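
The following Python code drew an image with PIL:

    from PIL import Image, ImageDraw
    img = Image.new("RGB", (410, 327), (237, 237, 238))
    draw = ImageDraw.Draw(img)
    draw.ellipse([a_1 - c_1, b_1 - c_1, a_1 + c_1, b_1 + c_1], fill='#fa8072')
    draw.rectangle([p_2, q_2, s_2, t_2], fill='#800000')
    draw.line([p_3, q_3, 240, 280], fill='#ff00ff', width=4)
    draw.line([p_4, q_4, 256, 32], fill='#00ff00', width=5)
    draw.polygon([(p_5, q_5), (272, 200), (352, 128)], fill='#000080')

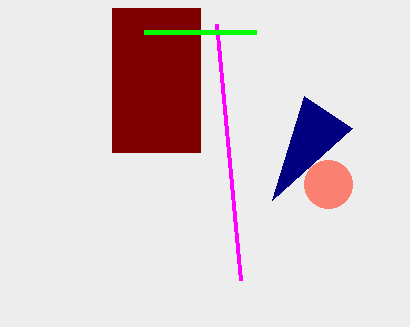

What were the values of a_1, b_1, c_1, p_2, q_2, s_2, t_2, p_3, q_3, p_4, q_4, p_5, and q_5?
a_1 = 328; b_1 = 184; c_1 = 24; p_2 = 112; q_2 = 8; s_2 = 200; t_2 = 152; p_3 = 216; q_3 = 24; p_4 = 144; q_4 = 32; p_5 = 304; q_5 = 96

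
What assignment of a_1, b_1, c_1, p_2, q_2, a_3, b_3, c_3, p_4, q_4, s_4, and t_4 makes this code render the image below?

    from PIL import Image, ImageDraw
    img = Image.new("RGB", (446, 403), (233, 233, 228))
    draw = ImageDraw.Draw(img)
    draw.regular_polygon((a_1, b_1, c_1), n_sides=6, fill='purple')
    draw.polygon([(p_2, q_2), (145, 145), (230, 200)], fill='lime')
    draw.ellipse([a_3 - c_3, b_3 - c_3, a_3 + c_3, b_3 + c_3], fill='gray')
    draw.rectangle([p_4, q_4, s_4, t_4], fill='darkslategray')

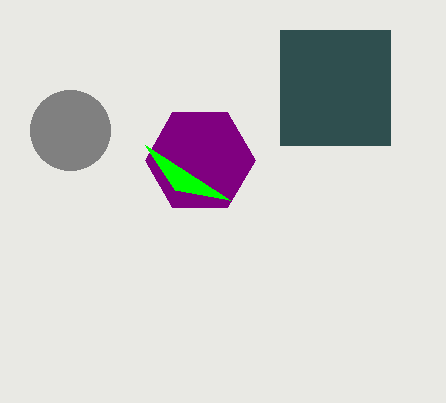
a_1 = 200; b_1 = 160; c_1 = 55; p_2 = 175; q_2 = 190; a_3 = 70; b_3 = 130; c_3 = 40; p_4 = 280; q_4 = 30; s_4 = 390; t_4 = 145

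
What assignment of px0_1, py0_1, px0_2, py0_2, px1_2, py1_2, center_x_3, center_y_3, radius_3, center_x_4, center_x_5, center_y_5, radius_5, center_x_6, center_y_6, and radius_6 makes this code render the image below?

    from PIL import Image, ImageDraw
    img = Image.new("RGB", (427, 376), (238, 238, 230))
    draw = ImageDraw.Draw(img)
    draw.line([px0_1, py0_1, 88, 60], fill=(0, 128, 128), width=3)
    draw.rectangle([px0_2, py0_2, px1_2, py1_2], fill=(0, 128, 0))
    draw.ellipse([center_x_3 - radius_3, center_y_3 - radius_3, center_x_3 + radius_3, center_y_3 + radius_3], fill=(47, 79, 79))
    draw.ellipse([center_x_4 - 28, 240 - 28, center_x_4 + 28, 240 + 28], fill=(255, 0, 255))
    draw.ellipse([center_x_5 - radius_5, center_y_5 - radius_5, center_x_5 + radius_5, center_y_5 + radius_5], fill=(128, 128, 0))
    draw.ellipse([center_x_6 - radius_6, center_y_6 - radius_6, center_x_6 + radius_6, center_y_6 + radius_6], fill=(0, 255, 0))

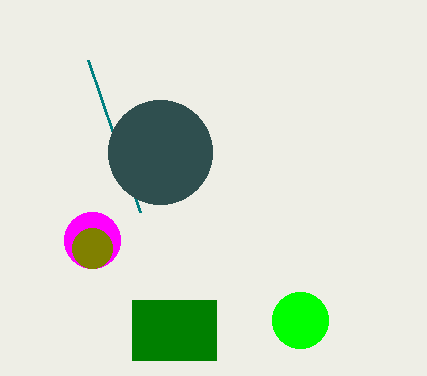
px0_1 = 140; py0_1 = 212; px0_2 = 132; py0_2 = 300; px1_2 = 216; py1_2 = 360; center_x_3 = 160; center_y_3 = 152; radius_3 = 52; center_x_4 = 92; center_x_5 = 92; center_y_5 = 248; radius_5 = 20; center_x_6 = 300; center_y_6 = 320; radius_6 = 28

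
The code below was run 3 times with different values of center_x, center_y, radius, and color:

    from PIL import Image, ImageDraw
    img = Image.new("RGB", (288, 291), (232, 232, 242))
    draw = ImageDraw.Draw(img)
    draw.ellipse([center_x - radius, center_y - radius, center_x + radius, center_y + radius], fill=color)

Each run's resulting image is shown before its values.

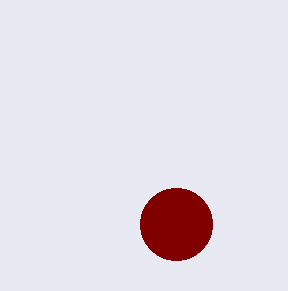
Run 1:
center_x = 176, center_y = 224, radius = 36, color = 'maroon'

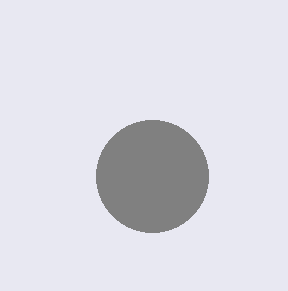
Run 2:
center_x = 152
center_y = 176
radius = 56
color = 'gray'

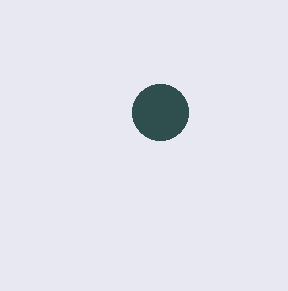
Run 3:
center_x = 160, center_y = 112, radius = 28, color = 'darkslategray'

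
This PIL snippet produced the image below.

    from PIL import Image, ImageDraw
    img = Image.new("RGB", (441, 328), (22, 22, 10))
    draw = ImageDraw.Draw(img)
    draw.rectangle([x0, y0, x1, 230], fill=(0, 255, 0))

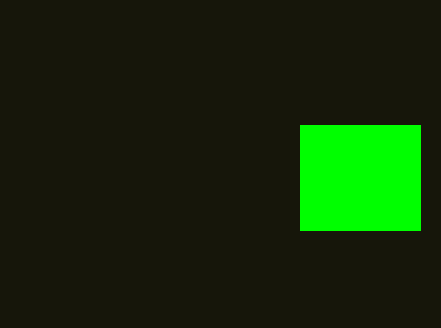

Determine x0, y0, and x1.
x0 = 300
y0 = 125
x1 = 420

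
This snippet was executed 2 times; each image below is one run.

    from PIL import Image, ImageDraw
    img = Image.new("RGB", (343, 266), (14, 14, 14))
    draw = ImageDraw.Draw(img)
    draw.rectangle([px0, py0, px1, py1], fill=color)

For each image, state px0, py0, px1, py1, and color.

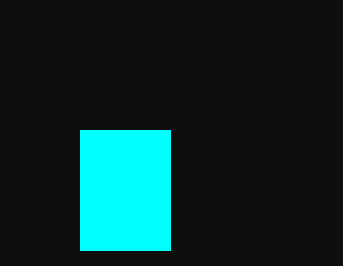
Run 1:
px0 = 80; py0 = 130; px1 = 170; py1 = 250; color = 'cyan'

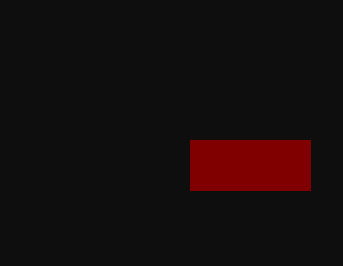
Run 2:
px0 = 190, py0 = 140, px1 = 310, py1 = 190, color = 'maroon'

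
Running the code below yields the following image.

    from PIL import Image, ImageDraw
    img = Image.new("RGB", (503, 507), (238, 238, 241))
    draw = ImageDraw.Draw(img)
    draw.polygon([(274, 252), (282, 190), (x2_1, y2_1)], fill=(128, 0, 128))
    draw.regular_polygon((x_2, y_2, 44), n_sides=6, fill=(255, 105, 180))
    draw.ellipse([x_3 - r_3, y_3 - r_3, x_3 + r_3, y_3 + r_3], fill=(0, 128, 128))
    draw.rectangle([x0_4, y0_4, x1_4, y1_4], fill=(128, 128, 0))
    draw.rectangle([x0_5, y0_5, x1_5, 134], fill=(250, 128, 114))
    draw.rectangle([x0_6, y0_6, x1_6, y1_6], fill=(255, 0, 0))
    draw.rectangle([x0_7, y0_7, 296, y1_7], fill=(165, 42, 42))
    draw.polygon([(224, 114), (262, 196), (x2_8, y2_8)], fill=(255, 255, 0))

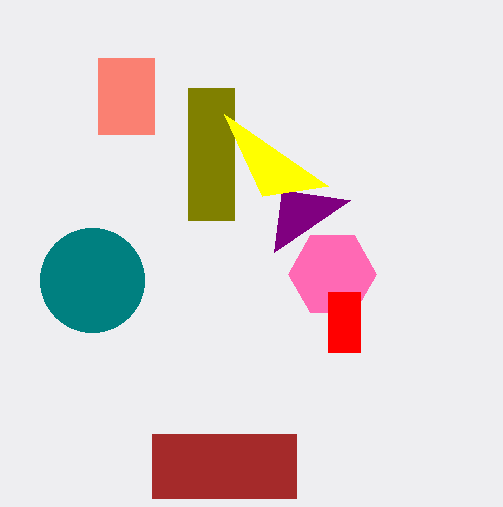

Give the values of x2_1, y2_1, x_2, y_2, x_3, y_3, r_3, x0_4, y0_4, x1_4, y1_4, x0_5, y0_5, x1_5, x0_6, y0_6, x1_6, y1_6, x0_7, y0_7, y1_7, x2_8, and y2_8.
x2_1 = 350
y2_1 = 200
x_2 = 332
y_2 = 274
x_3 = 92
y_3 = 280
r_3 = 52
x0_4 = 188
y0_4 = 88
x1_4 = 234
y1_4 = 220
x0_5 = 98
y0_5 = 58
x1_5 = 154
x0_6 = 328
y0_6 = 292
x1_6 = 360
y1_6 = 352
x0_7 = 152
y0_7 = 434
y1_7 = 498
x2_8 = 328
y2_8 = 186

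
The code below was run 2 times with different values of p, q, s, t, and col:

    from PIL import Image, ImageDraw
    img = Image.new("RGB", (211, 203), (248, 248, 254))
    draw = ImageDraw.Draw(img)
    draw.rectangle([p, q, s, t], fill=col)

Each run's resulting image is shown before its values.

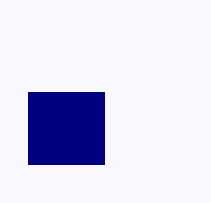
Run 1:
p = 28
q = 92
s = 104
t = 164
col = 'navy'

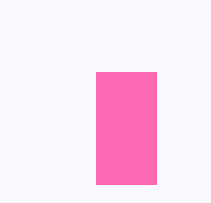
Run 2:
p = 96; q = 72; s = 156; t = 184; col = 'hotpink'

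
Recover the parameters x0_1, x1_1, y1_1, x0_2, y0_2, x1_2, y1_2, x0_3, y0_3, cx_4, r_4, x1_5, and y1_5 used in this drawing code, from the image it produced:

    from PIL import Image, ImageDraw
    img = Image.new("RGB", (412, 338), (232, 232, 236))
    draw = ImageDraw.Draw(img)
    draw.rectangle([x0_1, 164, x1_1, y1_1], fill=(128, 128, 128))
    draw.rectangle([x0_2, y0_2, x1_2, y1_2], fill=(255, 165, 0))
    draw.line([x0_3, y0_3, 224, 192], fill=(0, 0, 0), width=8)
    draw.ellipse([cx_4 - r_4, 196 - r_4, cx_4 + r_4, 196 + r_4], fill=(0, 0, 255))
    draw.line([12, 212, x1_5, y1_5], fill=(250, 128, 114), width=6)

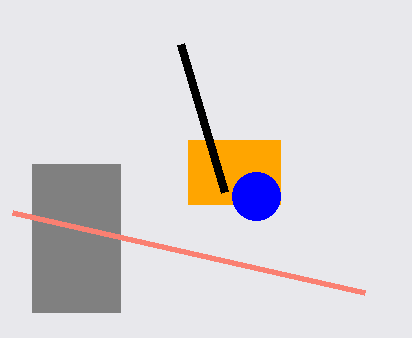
x0_1 = 32, x1_1 = 120, y1_1 = 312, x0_2 = 188, y0_2 = 140, x1_2 = 280, y1_2 = 204, x0_3 = 180, y0_3 = 44, cx_4 = 256, r_4 = 24, x1_5 = 364, y1_5 = 292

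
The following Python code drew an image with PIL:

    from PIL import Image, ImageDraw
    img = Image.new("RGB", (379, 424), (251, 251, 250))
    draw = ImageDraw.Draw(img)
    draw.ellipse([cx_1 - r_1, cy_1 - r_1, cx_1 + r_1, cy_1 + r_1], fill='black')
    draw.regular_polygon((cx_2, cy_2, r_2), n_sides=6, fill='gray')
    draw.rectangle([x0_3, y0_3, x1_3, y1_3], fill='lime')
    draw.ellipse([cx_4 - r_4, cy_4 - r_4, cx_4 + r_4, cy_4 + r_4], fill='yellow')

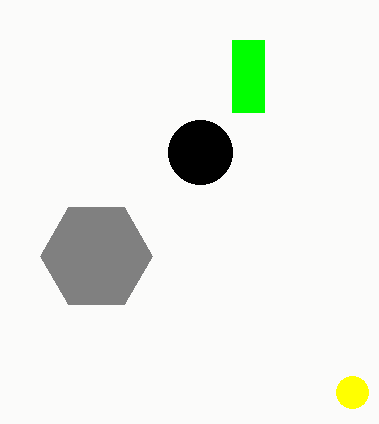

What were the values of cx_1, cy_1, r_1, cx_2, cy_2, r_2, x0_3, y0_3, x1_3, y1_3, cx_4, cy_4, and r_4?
cx_1 = 200
cy_1 = 152
r_1 = 32
cx_2 = 96
cy_2 = 256
r_2 = 56
x0_3 = 232
y0_3 = 40
x1_3 = 264
y1_3 = 112
cx_4 = 352
cy_4 = 392
r_4 = 16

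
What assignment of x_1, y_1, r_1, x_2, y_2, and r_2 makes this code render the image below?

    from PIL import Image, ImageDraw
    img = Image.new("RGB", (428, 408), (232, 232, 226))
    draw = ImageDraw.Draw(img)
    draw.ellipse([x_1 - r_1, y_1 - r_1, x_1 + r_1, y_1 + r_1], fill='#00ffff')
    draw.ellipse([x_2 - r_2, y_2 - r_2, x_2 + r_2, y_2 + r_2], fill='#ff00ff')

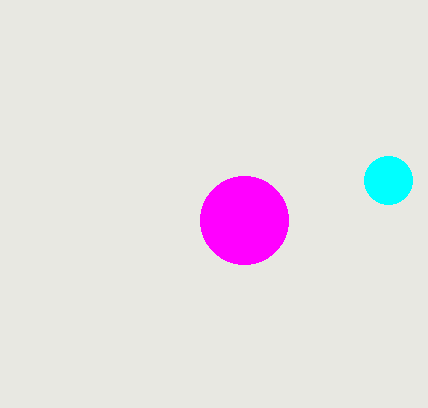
x_1 = 388, y_1 = 180, r_1 = 24, x_2 = 244, y_2 = 220, r_2 = 44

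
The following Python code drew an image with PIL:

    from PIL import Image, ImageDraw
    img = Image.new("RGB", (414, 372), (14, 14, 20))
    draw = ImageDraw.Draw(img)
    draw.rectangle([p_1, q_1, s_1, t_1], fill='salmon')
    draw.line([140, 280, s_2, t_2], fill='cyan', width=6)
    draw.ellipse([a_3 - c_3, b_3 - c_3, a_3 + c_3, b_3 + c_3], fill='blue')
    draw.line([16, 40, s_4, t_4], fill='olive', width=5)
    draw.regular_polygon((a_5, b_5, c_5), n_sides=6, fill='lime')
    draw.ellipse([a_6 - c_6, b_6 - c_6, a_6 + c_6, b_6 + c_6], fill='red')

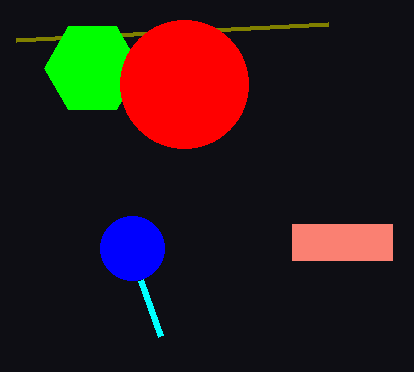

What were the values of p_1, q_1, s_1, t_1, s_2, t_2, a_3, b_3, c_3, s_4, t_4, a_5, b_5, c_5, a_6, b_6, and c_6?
p_1 = 292
q_1 = 224
s_1 = 392
t_1 = 260
s_2 = 160
t_2 = 336
a_3 = 132
b_3 = 248
c_3 = 32
s_4 = 328
t_4 = 24
a_5 = 92
b_5 = 68
c_5 = 48
a_6 = 184
b_6 = 84
c_6 = 64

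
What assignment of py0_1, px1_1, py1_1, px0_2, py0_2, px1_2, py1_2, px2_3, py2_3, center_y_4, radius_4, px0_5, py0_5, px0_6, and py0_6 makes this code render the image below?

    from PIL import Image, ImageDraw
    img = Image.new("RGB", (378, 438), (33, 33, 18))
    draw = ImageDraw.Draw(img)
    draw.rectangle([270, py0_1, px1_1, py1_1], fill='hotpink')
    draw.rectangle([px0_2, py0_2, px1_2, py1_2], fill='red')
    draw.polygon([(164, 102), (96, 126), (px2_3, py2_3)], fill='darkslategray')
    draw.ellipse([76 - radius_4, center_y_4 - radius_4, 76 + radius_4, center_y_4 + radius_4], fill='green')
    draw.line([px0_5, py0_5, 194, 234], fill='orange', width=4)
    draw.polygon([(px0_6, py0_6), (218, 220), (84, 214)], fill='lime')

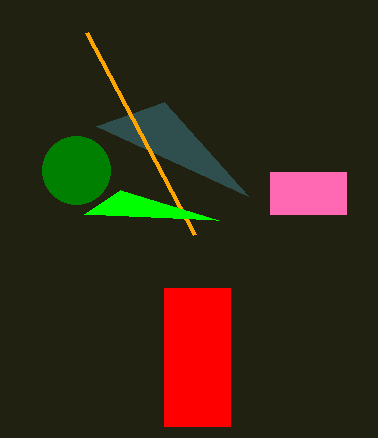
py0_1 = 172; px1_1 = 346; py1_1 = 214; px0_2 = 164; py0_2 = 288; px1_2 = 230; py1_2 = 426; px2_3 = 248; py2_3 = 196; center_y_4 = 170; radius_4 = 34; px0_5 = 86; py0_5 = 32; px0_6 = 120; py0_6 = 190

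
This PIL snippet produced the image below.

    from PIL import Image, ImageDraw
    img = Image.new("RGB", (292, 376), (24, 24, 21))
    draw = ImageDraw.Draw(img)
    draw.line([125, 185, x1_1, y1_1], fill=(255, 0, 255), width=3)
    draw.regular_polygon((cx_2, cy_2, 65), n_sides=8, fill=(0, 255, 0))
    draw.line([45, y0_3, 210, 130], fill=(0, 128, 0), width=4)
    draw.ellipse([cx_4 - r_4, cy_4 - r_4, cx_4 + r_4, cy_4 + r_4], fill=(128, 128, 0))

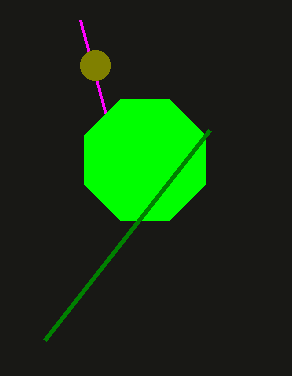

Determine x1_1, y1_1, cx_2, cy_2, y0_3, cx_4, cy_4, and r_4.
x1_1 = 80
y1_1 = 20
cx_2 = 145
cy_2 = 160
y0_3 = 340
cx_4 = 95
cy_4 = 65
r_4 = 15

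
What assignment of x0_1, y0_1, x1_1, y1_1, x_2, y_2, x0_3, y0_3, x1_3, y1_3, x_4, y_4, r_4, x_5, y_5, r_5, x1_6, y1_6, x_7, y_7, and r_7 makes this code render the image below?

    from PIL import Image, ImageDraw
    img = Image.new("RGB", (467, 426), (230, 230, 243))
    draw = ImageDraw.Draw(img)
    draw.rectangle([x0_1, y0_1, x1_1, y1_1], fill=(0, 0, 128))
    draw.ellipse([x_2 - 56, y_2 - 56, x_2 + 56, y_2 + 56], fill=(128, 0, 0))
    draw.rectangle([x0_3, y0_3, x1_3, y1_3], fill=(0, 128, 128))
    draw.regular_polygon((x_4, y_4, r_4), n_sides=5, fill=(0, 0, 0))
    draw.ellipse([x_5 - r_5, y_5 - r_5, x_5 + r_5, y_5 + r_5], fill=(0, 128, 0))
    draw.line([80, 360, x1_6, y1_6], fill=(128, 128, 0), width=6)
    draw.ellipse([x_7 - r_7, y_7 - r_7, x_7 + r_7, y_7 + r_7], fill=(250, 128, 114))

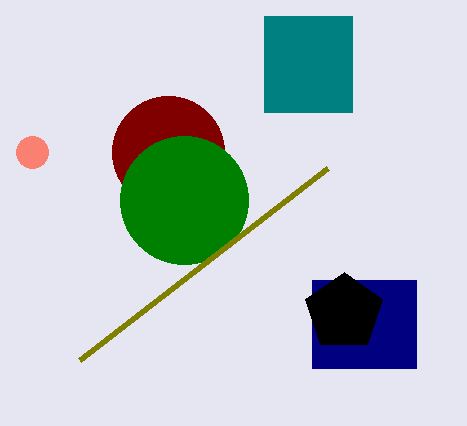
x0_1 = 312; y0_1 = 280; x1_1 = 416; y1_1 = 368; x_2 = 168; y_2 = 152; x0_3 = 264; y0_3 = 16; x1_3 = 352; y1_3 = 112; x_4 = 344; y_4 = 312; r_4 = 40; x_5 = 184; y_5 = 200; r_5 = 64; x1_6 = 328; y1_6 = 168; x_7 = 32; y_7 = 152; r_7 = 16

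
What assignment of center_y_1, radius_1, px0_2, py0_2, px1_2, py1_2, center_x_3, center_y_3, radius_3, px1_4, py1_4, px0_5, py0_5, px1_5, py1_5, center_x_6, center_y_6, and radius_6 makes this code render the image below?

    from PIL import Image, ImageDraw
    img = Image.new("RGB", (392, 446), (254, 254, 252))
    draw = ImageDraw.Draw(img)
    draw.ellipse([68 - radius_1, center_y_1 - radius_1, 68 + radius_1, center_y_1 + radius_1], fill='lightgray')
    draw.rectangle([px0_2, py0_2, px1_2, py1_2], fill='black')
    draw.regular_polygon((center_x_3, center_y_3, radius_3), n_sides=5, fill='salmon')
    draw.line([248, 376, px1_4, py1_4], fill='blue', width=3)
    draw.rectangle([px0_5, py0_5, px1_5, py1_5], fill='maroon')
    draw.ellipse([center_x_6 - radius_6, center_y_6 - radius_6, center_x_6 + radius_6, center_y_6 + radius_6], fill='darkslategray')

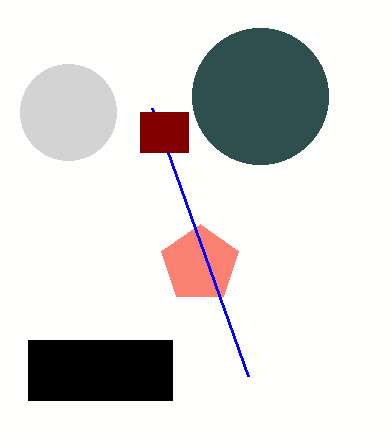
center_y_1 = 112; radius_1 = 48; px0_2 = 28; py0_2 = 340; px1_2 = 172; py1_2 = 400; center_x_3 = 200; center_y_3 = 264; radius_3 = 40; px1_4 = 152; py1_4 = 108; px0_5 = 140; py0_5 = 112; px1_5 = 188; py1_5 = 152; center_x_6 = 260; center_y_6 = 96; radius_6 = 68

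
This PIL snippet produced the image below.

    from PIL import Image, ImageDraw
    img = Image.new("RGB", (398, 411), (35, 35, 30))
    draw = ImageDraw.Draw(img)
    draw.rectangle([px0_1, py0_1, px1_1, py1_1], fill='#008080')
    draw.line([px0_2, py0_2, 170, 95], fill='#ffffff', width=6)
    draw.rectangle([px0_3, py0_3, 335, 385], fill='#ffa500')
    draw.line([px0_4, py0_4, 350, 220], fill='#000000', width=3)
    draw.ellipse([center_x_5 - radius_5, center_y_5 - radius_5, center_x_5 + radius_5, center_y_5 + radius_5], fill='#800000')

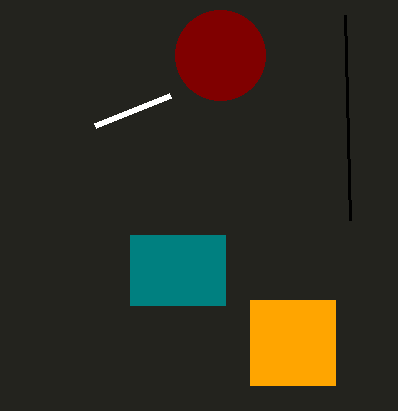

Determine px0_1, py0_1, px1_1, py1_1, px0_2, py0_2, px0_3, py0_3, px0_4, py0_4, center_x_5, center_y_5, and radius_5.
px0_1 = 130, py0_1 = 235, px1_1 = 225, py1_1 = 305, px0_2 = 95, py0_2 = 125, px0_3 = 250, py0_3 = 300, px0_4 = 345, py0_4 = 15, center_x_5 = 220, center_y_5 = 55, radius_5 = 45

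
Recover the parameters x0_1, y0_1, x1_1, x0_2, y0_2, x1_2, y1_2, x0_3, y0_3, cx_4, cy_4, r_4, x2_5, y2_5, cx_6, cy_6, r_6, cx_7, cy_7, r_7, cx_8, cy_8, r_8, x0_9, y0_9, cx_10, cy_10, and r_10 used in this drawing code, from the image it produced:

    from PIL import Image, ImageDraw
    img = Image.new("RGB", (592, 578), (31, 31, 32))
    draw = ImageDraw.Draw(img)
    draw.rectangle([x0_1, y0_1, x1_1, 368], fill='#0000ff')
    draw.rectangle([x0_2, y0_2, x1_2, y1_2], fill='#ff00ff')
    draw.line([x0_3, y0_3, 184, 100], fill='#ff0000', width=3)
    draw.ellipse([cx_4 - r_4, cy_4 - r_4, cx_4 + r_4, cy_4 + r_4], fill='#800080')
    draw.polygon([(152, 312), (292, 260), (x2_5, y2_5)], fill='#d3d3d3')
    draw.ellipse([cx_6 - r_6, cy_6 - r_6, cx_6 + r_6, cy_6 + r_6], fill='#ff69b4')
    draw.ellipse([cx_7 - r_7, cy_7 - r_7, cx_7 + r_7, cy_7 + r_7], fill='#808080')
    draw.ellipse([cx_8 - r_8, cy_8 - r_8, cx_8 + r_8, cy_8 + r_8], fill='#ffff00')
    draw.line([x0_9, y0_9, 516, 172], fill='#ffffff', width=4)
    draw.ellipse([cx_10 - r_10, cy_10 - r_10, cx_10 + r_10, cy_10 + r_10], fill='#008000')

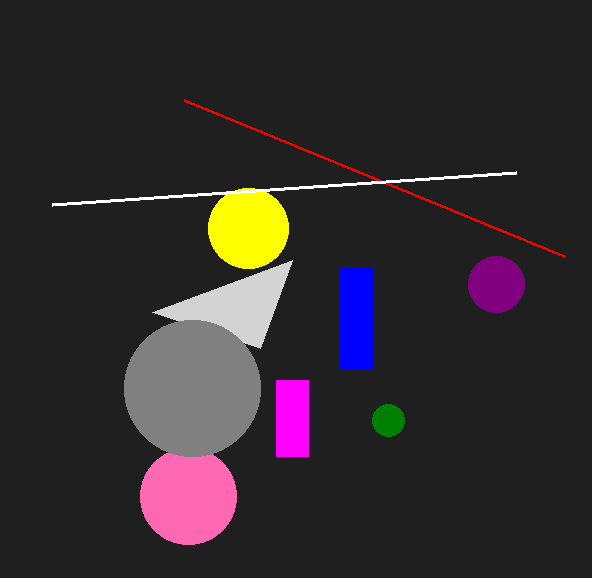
x0_1 = 340; y0_1 = 268; x1_1 = 372; x0_2 = 276; y0_2 = 380; x1_2 = 308; y1_2 = 456; x0_3 = 564; y0_3 = 256; cx_4 = 496; cy_4 = 284; r_4 = 28; x2_5 = 260; y2_5 = 348; cx_6 = 188; cy_6 = 496; r_6 = 48; cx_7 = 192; cy_7 = 388; r_7 = 68; cx_8 = 248; cy_8 = 228; r_8 = 40; x0_9 = 52; y0_9 = 204; cx_10 = 388; cy_10 = 420; r_10 = 16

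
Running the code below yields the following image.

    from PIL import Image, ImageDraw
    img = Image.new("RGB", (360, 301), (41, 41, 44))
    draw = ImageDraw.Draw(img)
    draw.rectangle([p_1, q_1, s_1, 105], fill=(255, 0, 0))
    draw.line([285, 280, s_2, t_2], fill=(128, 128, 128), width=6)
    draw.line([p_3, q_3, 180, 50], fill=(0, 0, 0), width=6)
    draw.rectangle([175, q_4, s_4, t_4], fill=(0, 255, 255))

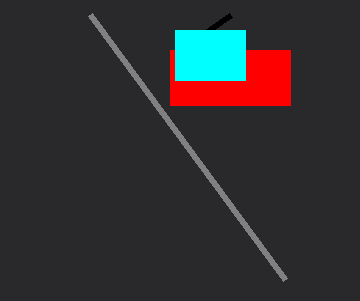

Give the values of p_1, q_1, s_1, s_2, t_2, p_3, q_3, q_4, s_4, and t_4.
p_1 = 170, q_1 = 50, s_1 = 290, s_2 = 90, t_2 = 15, p_3 = 230, q_3 = 15, q_4 = 30, s_4 = 245, t_4 = 80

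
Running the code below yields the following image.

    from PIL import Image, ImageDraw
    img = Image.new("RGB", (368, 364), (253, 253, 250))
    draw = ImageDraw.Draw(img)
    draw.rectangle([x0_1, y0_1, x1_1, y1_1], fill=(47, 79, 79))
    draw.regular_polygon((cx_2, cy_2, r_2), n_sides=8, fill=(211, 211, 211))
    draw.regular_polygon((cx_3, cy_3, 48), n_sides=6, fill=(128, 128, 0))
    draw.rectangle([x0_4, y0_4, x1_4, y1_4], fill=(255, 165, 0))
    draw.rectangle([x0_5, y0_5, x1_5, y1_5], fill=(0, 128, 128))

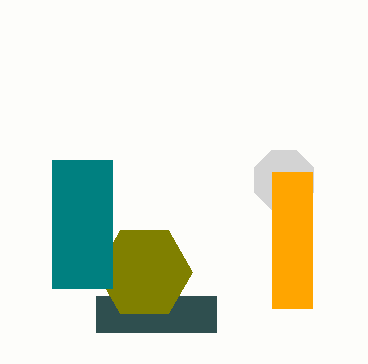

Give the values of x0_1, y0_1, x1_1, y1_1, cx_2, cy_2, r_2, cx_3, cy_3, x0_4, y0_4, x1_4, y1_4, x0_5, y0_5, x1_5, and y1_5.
x0_1 = 96; y0_1 = 296; x1_1 = 216; y1_1 = 332; cx_2 = 284; cy_2 = 180; r_2 = 32; cx_3 = 144; cy_3 = 272; x0_4 = 272; y0_4 = 172; x1_4 = 312; y1_4 = 308; x0_5 = 52; y0_5 = 160; x1_5 = 112; y1_5 = 288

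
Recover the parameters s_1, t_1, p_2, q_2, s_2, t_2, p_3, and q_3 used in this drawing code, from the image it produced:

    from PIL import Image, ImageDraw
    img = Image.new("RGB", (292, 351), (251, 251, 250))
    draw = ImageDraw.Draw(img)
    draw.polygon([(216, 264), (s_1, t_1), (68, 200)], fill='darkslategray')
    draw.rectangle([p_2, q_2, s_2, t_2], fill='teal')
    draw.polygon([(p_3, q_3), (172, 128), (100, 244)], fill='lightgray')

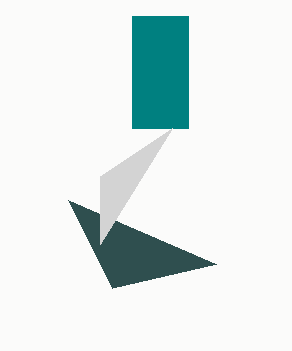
s_1 = 112
t_1 = 288
p_2 = 132
q_2 = 16
s_2 = 188
t_2 = 128
p_3 = 100
q_3 = 176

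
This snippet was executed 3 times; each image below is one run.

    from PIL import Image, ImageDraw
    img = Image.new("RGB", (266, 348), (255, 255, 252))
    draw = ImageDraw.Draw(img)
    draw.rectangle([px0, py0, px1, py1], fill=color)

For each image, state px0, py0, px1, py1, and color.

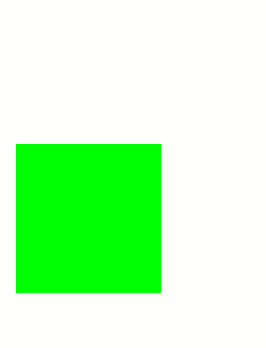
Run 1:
px0 = 16; py0 = 144; px1 = 160; py1 = 292; color = 'lime'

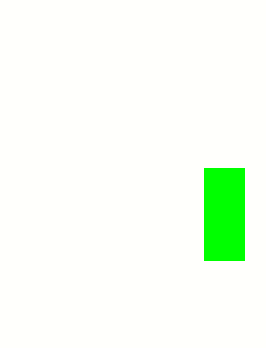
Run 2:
px0 = 204; py0 = 168; px1 = 244; py1 = 260; color = 'lime'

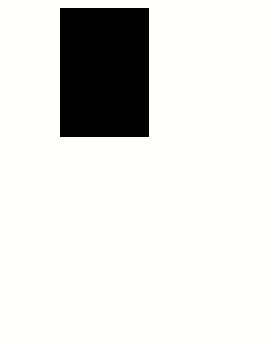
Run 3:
px0 = 60, py0 = 8, px1 = 148, py1 = 136, color = 'black'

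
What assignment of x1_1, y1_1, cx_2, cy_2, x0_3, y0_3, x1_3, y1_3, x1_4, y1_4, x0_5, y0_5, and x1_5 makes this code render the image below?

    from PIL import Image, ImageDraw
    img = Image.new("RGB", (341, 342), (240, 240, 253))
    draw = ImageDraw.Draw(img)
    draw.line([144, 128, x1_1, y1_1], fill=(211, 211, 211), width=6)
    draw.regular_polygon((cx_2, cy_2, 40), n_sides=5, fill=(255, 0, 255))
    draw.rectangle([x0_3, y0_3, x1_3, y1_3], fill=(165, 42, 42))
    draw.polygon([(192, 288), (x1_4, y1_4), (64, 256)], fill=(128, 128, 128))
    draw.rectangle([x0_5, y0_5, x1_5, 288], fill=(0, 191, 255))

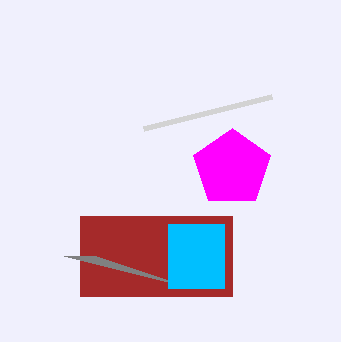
x1_1 = 272, y1_1 = 96, cx_2 = 232, cy_2 = 168, x0_3 = 80, y0_3 = 216, x1_3 = 232, y1_3 = 296, x1_4 = 96, y1_4 = 256, x0_5 = 168, y0_5 = 224, x1_5 = 224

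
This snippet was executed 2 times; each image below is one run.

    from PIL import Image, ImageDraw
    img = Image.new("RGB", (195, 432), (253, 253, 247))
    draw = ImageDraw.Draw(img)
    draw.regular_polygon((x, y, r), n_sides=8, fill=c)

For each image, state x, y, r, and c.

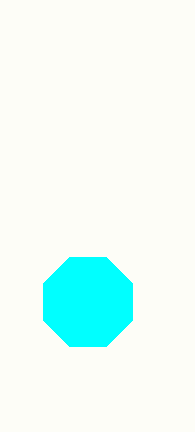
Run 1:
x = 88, y = 302, r = 48, c = 'cyan'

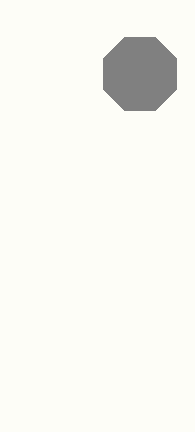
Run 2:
x = 140; y = 74; r = 40; c = 'gray'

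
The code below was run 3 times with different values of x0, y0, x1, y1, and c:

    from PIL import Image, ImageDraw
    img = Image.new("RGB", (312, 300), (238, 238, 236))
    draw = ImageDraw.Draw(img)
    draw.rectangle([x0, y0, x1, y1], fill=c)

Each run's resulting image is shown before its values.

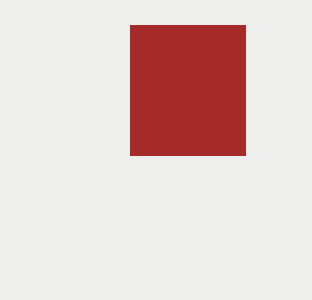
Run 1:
x0 = 130
y0 = 25
x1 = 245
y1 = 155
c = 'brown'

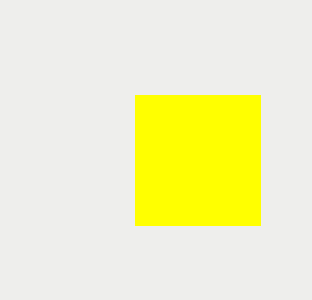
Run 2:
x0 = 135, y0 = 95, x1 = 260, y1 = 225, c = 'yellow'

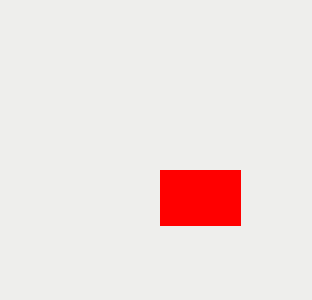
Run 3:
x0 = 160
y0 = 170
x1 = 240
y1 = 225
c = 'red'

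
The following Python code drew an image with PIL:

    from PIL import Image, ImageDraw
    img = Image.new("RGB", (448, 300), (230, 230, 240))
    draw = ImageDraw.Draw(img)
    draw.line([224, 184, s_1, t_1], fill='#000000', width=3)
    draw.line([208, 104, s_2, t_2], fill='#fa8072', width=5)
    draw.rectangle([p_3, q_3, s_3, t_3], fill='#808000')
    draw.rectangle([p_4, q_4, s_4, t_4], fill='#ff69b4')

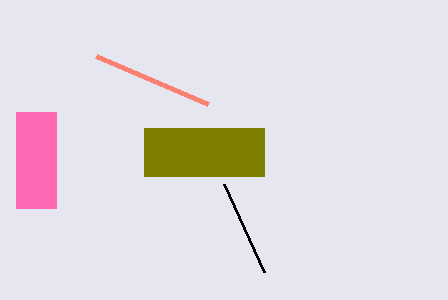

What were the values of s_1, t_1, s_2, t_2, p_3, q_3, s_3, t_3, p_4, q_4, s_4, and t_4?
s_1 = 264
t_1 = 272
s_2 = 96
t_2 = 56
p_3 = 144
q_3 = 128
s_3 = 264
t_3 = 176
p_4 = 16
q_4 = 112
s_4 = 56
t_4 = 208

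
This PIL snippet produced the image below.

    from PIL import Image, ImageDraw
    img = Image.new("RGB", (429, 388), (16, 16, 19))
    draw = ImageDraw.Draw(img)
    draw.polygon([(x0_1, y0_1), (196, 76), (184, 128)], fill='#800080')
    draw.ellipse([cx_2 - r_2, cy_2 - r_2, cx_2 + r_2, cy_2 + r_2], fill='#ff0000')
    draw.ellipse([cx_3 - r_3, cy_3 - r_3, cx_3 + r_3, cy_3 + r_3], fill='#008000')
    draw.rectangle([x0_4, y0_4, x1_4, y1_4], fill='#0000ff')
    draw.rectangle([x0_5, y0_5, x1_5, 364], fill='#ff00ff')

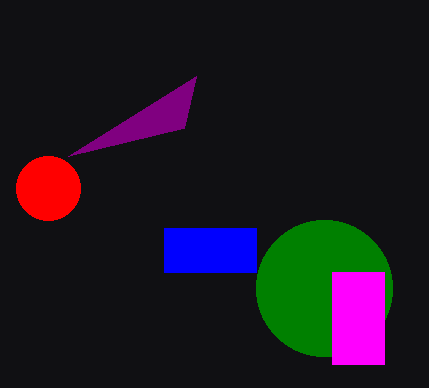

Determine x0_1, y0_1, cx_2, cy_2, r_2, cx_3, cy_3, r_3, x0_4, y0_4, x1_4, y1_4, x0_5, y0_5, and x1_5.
x0_1 = 68; y0_1 = 156; cx_2 = 48; cy_2 = 188; r_2 = 32; cx_3 = 324; cy_3 = 288; r_3 = 68; x0_4 = 164; y0_4 = 228; x1_4 = 256; y1_4 = 272; x0_5 = 332; y0_5 = 272; x1_5 = 384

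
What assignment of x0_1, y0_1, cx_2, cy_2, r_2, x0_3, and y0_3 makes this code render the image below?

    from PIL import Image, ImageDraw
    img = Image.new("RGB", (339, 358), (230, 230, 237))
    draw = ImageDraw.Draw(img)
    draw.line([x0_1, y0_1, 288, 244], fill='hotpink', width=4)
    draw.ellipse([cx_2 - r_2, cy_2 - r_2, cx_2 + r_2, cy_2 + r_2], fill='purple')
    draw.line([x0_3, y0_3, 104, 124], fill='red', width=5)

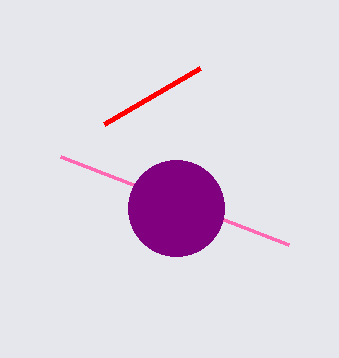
x0_1 = 60; y0_1 = 156; cx_2 = 176; cy_2 = 208; r_2 = 48; x0_3 = 200; y0_3 = 68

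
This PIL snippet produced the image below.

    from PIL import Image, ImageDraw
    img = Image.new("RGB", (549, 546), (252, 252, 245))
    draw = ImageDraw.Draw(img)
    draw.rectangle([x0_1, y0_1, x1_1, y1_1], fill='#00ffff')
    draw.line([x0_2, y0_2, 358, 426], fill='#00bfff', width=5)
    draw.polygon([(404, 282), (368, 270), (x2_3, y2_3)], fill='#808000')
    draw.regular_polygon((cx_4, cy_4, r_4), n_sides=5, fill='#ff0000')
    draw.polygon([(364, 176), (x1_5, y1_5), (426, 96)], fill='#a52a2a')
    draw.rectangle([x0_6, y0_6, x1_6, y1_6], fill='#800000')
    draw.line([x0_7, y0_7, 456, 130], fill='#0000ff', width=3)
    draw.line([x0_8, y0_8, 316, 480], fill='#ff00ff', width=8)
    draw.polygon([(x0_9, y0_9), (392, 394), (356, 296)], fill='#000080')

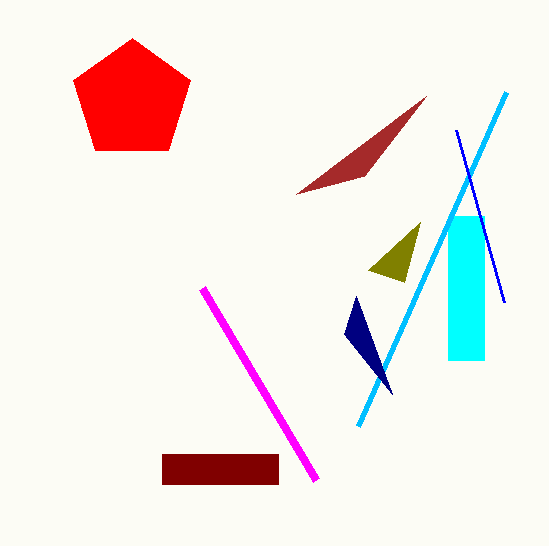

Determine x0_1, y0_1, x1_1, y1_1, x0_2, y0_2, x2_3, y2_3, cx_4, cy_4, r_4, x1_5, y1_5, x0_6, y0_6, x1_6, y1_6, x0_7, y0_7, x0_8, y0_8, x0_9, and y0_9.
x0_1 = 448, y0_1 = 216, x1_1 = 484, y1_1 = 360, x0_2 = 506, y0_2 = 92, x2_3 = 420, y2_3 = 222, cx_4 = 132, cy_4 = 100, r_4 = 62, x1_5 = 296, y1_5 = 194, x0_6 = 162, y0_6 = 454, x1_6 = 278, y1_6 = 484, x0_7 = 504, y0_7 = 302, x0_8 = 202, y0_8 = 288, x0_9 = 344, y0_9 = 334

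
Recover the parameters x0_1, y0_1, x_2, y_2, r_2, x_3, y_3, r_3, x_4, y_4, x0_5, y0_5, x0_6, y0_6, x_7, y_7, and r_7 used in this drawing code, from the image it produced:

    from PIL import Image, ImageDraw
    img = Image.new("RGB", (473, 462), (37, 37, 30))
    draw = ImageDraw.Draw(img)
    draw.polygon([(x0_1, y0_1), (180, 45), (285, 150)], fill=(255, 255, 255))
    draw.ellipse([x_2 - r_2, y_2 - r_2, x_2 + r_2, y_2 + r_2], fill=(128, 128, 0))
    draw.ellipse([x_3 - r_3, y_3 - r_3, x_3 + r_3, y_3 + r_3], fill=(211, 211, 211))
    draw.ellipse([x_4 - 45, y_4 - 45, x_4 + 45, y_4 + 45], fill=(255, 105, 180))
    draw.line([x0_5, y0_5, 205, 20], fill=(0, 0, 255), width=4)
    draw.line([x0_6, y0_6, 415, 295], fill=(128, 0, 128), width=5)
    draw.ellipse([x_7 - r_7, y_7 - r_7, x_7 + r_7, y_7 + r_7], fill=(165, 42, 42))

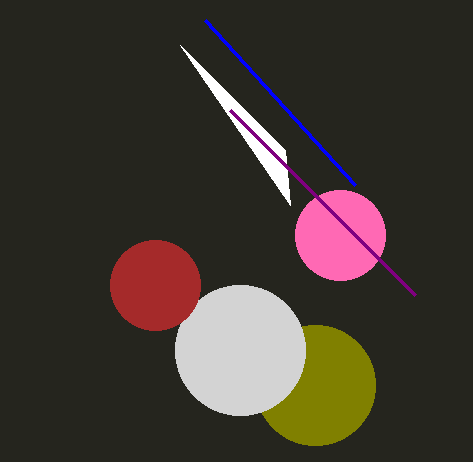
x0_1 = 290; y0_1 = 205; x_2 = 315; y_2 = 385; r_2 = 60; x_3 = 240; y_3 = 350; r_3 = 65; x_4 = 340; y_4 = 235; x0_5 = 355; y0_5 = 185; x0_6 = 230; y0_6 = 110; x_7 = 155; y_7 = 285; r_7 = 45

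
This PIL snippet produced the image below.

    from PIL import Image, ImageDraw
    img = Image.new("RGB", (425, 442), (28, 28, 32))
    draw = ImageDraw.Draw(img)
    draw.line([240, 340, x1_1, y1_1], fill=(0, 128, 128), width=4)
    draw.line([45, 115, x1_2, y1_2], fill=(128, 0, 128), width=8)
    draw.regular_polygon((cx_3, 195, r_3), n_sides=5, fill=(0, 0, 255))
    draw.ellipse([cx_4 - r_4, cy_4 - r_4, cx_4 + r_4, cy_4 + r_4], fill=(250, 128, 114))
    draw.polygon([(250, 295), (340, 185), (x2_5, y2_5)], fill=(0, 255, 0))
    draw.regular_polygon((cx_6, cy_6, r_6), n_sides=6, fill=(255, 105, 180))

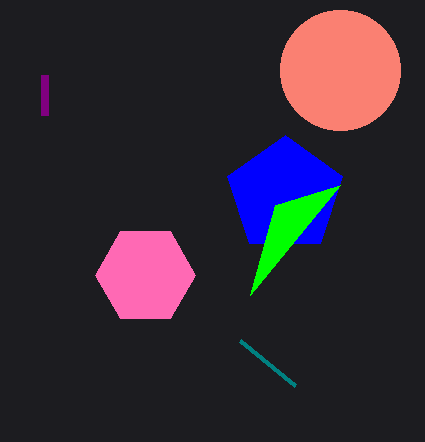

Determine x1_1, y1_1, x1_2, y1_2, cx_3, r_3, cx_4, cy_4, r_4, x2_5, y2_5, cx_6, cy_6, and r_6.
x1_1 = 295
y1_1 = 385
x1_2 = 45
y1_2 = 75
cx_3 = 285
r_3 = 60
cx_4 = 340
cy_4 = 70
r_4 = 60
x2_5 = 275
y2_5 = 205
cx_6 = 145
cy_6 = 275
r_6 = 50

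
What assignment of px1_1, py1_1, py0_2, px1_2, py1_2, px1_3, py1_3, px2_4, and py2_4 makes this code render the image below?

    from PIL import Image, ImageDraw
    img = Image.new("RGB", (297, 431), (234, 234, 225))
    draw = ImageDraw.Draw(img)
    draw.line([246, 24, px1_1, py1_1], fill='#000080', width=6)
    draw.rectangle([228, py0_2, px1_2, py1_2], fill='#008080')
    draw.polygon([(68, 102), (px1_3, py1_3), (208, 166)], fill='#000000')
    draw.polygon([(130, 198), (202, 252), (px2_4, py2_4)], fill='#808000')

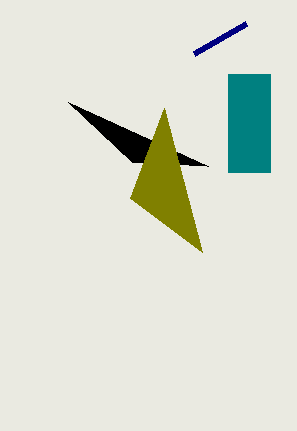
px1_1 = 194, py1_1 = 54, py0_2 = 74, px1_2 = 270, py1_2 = 172, px1_3 = 132, py1_3 = 162, px2_4 = 164, py2_4 = 108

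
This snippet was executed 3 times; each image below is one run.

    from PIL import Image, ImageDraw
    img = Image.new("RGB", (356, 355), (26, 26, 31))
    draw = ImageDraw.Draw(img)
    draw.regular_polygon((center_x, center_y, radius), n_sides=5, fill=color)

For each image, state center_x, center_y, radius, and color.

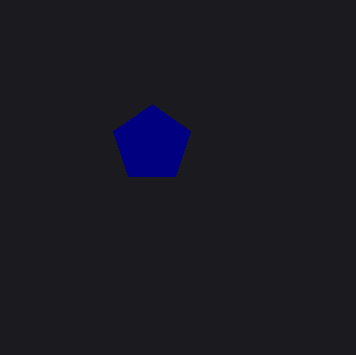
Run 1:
center_x = 152, center_y = 144, radius = 40, color = 'navy'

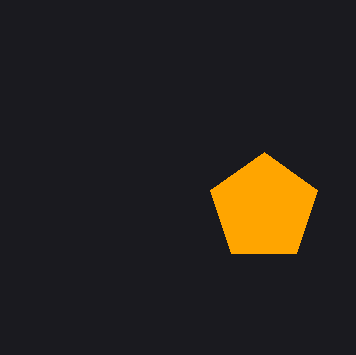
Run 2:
center_x = 264, center_y = 208, radius = 56, color = 'orange'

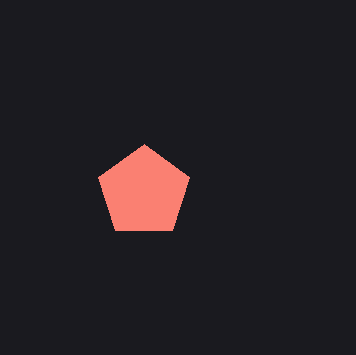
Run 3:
center_x = 144
center_y = 192
radius = 48
color = 'salmon'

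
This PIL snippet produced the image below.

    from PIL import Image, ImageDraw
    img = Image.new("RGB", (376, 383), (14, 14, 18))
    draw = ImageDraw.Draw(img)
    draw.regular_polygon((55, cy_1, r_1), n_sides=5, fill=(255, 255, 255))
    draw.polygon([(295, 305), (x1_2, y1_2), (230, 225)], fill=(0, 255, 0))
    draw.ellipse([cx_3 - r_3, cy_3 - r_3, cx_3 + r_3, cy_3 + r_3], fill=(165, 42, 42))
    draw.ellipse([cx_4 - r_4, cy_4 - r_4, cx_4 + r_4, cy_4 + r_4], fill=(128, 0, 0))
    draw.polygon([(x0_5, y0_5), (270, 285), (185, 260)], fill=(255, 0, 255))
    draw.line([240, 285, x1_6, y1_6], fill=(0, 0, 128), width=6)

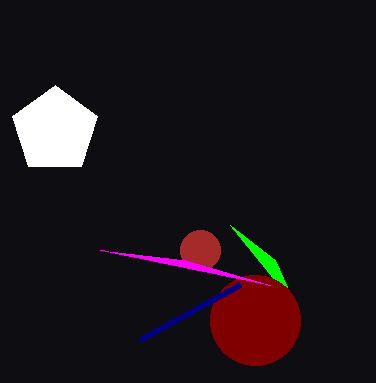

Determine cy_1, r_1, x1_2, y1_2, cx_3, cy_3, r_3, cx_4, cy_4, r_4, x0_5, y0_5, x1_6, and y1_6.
cy_1 = 130
r_1 = 45
x1_2 = 275
y1_2 = 260
cx_3 = 200
cy_3 = 250
r_3 = 20
cx_4 = 255
cy_4 = 320
r_4 = 45
x0_5 = 100
y0_5 = 250
x1_6 = 140
y1_6 = 340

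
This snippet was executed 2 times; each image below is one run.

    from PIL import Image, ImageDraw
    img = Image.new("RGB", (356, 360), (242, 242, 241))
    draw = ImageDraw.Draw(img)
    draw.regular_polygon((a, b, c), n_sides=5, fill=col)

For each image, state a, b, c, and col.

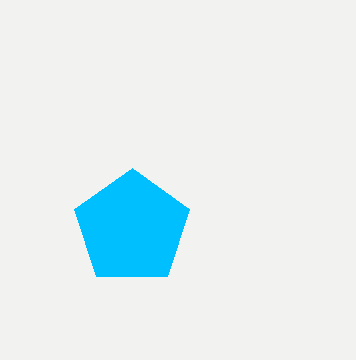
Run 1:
a = 132, b = 228, c = 60, col = 'deepskyblue'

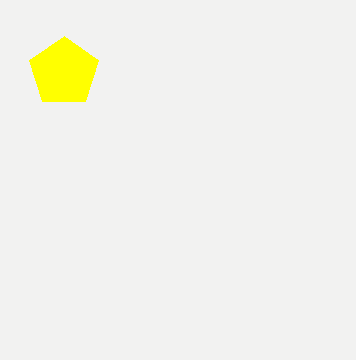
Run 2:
a = 64; b = 72; c = 36; col = 'yellow'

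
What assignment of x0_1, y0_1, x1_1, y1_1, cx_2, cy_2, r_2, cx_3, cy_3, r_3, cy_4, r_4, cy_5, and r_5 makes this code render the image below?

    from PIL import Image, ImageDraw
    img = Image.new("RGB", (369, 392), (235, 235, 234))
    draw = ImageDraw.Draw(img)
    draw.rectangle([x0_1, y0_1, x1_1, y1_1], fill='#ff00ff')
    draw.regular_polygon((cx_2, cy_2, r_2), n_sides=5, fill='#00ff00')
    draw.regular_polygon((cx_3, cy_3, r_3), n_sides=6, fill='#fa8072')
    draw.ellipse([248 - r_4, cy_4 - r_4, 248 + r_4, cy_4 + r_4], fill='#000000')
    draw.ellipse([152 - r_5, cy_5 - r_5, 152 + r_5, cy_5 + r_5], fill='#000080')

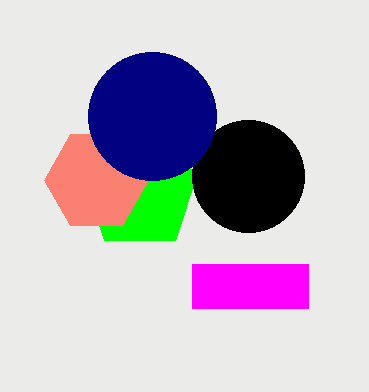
x0_1 = 192, y0_1 = 264, x1_1 = 308, y1_1 = 308, cx_2 = 140, cy_2 = 192, r_2 = 60, cx_3 = 96, cy_3 = 180, r_3 = 52, cy_4 = 176, r_4 = 56, cy_5 = 116, r_5 = 64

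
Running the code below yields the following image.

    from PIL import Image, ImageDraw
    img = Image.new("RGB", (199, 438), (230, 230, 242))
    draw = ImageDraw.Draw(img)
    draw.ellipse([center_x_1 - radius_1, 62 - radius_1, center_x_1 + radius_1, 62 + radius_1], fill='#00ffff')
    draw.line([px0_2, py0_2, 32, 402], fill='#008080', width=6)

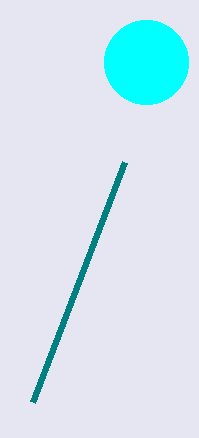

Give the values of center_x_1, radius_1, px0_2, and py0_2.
center_x_1 = 146, radius_1 = 42, px0_2 = 124, py0_2 = 162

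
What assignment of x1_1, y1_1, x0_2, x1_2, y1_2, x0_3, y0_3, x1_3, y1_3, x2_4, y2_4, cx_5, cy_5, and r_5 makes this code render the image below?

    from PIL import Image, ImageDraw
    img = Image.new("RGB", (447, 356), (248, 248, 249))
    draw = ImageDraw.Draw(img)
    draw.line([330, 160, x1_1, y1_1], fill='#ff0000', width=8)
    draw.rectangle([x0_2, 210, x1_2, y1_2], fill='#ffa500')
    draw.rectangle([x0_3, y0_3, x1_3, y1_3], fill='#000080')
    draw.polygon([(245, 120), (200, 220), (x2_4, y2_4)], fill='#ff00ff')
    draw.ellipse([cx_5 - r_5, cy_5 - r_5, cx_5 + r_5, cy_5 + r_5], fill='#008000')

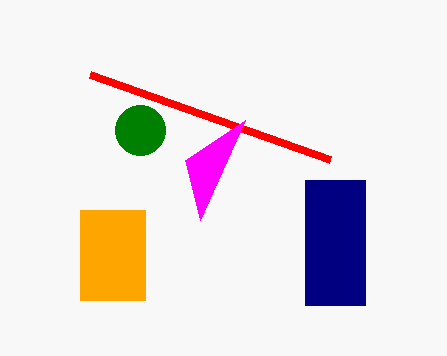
x1_1 = 90; y1_1 = 75; x0_2 = 80; x1_2 = 145; y1_2 = 300; x0_3 = 305; y0_3 = 180; x1_3 = 365; y1_3 = 305; x2_4 = 185; y2_4 = 160; cx_5 = 140; cy_5 = 130; r_5 = 25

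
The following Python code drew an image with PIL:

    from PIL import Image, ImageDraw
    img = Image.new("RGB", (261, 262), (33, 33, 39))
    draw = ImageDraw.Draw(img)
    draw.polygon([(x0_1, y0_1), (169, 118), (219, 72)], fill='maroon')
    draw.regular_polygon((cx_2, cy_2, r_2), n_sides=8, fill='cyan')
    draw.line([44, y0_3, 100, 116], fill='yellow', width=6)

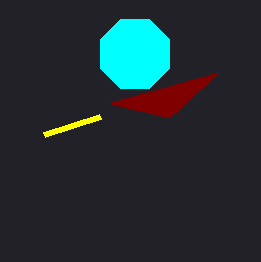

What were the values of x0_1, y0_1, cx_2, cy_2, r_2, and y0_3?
x0_1 = 108
y0_1 = 103
cx_2 = 135
cy_2 = 54
r_2 = 37
y0_3 = 134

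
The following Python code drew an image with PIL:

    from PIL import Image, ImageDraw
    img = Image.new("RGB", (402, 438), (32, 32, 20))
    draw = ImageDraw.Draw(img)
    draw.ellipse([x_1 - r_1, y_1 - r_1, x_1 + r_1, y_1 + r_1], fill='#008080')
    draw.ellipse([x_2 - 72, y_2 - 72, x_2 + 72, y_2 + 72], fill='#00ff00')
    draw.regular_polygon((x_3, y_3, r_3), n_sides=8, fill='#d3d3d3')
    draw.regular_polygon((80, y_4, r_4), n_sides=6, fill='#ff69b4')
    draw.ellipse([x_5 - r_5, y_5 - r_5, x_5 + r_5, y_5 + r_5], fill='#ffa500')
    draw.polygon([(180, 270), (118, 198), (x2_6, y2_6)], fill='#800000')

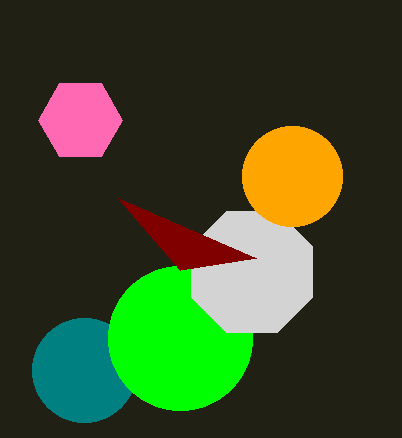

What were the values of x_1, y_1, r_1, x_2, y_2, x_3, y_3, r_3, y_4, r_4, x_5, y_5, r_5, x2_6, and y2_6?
x_1 = 84, y_1 = 370, r_1 = 52, x_2 = 180, y_2 = 338, x_3 = 252, y_3 = 272, r_3 = 66, y_4 = 120, r_4 = 42, x_5 = 292, y_5 = 176, r_5 = 50, x2_6 = 256, y2_6 = 258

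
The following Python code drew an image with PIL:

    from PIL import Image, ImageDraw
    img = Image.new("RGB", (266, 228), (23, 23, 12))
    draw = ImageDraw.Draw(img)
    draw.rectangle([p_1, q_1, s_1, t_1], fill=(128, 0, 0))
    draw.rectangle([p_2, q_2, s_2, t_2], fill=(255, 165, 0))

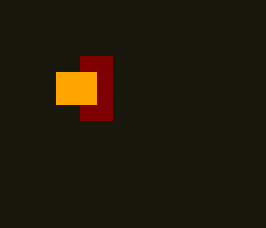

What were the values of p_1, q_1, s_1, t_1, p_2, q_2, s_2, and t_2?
p_1 = 80
q_1 = 56
s_1 = 112
t_1 = 120
p_2 = 56
q_2 = 72
s_2 = 96
t_2 = 104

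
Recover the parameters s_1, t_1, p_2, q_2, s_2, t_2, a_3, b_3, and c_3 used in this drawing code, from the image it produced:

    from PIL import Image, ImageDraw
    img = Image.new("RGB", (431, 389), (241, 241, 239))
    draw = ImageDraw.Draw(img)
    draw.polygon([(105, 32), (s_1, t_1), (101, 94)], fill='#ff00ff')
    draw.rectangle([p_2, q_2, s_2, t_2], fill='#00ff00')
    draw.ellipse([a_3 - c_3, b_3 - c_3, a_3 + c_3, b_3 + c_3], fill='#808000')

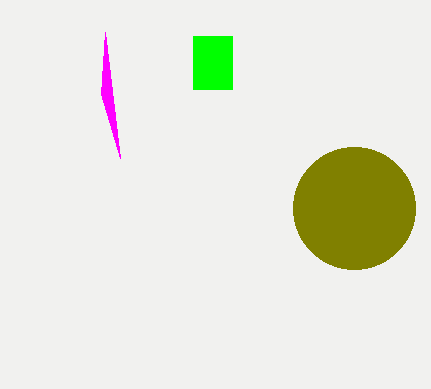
s_1 = 120, t_1 = 158, p_2 = 193, q_2 = 36, s_2 = 232, t_2 = 89, a_3 = 354, b_3 = 208, c_3 = 61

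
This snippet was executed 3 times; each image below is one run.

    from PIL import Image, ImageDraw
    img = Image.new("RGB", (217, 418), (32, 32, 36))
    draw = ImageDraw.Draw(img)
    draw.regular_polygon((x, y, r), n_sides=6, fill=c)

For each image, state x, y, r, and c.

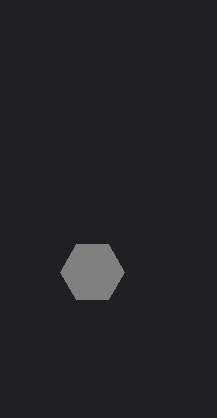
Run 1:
x = 92, y = 272, r = 32, c = 'gray'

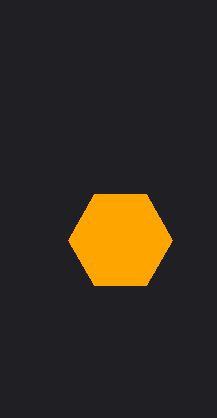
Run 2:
x = 120; y = 240; r = 52; c = 'orange'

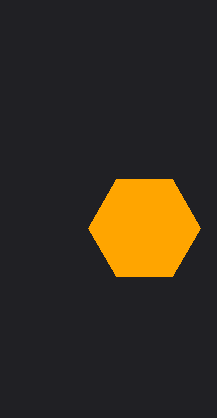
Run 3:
x = 144; y = 228; r = 56; c = 'orange'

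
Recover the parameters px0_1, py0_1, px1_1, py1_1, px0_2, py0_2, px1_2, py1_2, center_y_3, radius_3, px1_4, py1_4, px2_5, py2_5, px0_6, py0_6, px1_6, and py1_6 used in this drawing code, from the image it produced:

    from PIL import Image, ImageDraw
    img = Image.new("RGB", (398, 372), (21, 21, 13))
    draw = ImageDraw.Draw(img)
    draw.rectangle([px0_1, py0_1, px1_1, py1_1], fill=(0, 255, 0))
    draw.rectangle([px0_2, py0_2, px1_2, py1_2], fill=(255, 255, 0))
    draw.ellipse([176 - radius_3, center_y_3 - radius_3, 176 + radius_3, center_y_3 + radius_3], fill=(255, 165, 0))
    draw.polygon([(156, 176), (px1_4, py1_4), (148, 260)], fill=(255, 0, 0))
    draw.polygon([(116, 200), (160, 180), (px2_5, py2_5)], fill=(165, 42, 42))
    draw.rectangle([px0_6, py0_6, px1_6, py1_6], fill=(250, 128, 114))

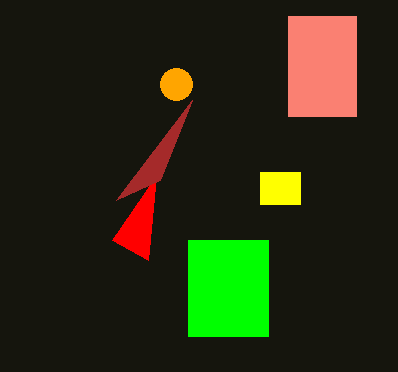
px0_1 = 188
py0_1 = 240
px1_1 = 268
py1_1 = 336
px0_2 = 260
py0_2 = 172
px1_2 = 300
py1_2 = 204
center_y_3 = 84
radius_3 = 16
px1_4 = 112
py1_4 = 240
px2_5 = 192
py2_5 = 100
px0_6 = 288
py0_6 = 16
px1_6 = 356
py1_6 = 116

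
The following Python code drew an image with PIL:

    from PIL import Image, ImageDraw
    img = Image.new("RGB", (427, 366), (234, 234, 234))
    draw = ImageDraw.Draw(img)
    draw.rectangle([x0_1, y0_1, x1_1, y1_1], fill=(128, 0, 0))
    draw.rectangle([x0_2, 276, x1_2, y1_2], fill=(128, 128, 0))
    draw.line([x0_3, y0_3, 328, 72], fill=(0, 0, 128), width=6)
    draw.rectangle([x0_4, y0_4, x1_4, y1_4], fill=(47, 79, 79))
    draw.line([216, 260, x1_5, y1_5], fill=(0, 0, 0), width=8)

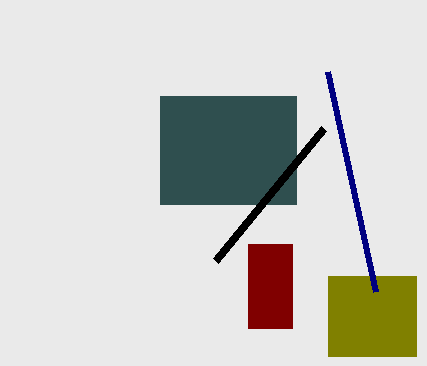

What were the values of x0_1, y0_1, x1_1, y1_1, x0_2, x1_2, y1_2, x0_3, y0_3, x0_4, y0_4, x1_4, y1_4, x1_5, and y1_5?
x0_1 = 248, y0_1 = 244, x1_1 = 292, y1_1 = 328, x0_2 = 328, x1_2 = 416, y1_2 = 356, x0_3 = 376, y0_3 = 292, x0_4 = 160, y0_4 = 96, x1_4 = 296, y1_4 = 204, x1_5 = 324, y1_5 = 128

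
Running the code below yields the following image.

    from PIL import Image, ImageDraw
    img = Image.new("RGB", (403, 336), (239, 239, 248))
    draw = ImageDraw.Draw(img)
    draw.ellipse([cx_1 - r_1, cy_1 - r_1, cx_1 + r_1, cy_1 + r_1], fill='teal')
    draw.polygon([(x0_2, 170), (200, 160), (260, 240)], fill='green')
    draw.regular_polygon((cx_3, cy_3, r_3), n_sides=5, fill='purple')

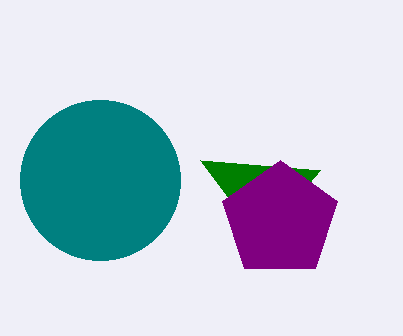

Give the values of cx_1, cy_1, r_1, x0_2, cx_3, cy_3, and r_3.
cx_1 = 100
cy_1 = 180
r_1 = 80
x0_2 = 320
cx_3 = 280
cy_3 = 220
r_3 = 60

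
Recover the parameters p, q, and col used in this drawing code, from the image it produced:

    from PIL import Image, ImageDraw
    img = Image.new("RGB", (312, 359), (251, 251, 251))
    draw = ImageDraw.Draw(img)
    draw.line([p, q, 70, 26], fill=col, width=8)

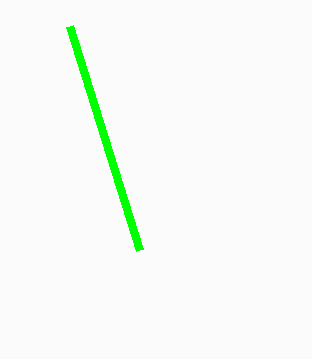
p = 140, q = 250, col = 'lime'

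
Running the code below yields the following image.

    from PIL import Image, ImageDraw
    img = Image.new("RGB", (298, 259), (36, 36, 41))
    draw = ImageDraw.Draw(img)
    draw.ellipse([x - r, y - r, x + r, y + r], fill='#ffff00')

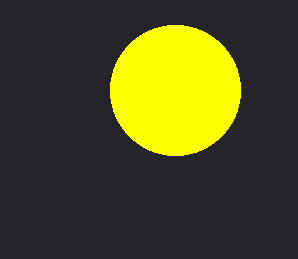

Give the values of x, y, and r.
x = 175
y = 90
r = 65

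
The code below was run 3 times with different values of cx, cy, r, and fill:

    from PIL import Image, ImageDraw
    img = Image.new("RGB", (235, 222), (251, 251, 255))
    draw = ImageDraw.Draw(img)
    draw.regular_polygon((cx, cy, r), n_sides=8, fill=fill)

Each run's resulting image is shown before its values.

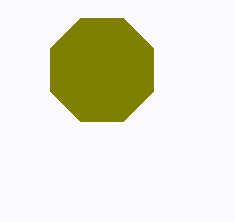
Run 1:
cx = 102
cy = 70
r = 56
fill = 'olive'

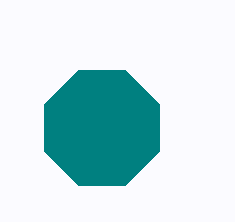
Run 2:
cx = 102; cy = 128; r = 62; fill = 'teal'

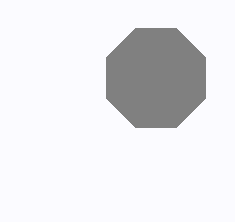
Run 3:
cx = 156, cy = 78, r = 54, fill = 'gray'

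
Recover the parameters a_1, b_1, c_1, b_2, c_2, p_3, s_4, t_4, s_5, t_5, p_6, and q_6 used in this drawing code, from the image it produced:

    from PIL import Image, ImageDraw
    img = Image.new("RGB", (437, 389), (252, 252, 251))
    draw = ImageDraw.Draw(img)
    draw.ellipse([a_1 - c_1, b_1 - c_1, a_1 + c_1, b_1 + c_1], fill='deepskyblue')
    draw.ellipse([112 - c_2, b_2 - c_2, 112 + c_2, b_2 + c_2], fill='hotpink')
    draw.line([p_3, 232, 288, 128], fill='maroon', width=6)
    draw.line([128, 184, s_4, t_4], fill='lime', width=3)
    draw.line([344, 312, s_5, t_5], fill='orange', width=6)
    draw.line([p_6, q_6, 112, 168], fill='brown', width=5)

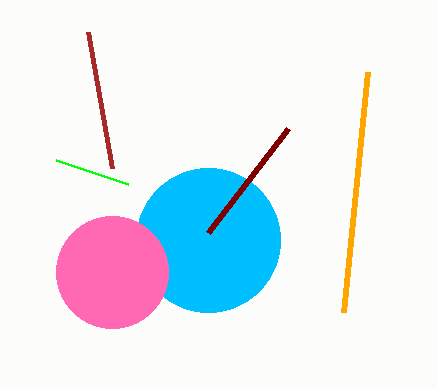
a_1 = 208
b_1 = 240
c_1 = 72
b_2 = 272
c_2 = 56
p_3 = 208
s_4 = 56
t_4 = 160
s_5 = 368
t_5 = 72
p_6 = 88
q_6 = 32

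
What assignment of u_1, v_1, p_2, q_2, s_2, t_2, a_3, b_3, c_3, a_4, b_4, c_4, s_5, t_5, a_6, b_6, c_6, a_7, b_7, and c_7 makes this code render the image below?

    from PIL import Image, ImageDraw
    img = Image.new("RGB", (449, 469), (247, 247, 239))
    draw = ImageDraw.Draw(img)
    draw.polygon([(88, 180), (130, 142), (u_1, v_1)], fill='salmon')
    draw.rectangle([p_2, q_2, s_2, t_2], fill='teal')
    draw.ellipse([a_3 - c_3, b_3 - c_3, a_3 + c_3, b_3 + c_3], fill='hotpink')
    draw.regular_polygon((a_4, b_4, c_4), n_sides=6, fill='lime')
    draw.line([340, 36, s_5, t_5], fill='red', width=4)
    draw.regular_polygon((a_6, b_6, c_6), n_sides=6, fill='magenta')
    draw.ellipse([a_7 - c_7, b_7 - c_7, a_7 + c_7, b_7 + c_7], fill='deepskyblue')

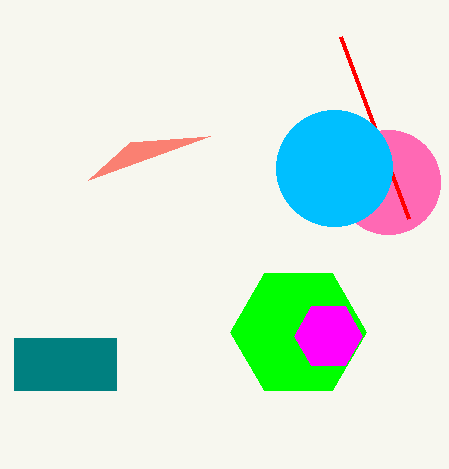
u_1 = 210
v_1 = 136
p_2 = 14
q_2 = 338
s_2 = 116
t_2 = 390
a_3 = 388
b_3 = 182
c_3 = 52
a_4 = 298
b_4 = 332
c_4 = 68
s_5 = 408
t_5 = 218
a_6 = 328
b_6 = 336
c_6 = 34
a_7 = 334
b_7 = 168
c_7 = 58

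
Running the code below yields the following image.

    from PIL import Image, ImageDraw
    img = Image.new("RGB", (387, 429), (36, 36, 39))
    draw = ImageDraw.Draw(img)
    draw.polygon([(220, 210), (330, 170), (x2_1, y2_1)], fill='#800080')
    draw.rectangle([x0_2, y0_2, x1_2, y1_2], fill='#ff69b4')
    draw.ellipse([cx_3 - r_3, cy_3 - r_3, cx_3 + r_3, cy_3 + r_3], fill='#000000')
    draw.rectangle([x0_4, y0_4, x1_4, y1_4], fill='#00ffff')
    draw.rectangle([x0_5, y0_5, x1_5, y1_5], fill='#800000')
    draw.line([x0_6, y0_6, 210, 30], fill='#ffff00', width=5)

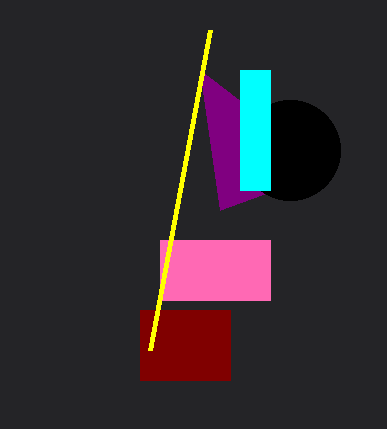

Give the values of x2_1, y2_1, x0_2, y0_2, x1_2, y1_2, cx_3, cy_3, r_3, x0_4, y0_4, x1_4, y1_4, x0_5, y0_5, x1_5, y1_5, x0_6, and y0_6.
x2_1 = 200, y2_1 = 70, x0_2 = 160, y0_2 = 240, x1_2 = 270, y1_2 = 300, cx_3 = 290, cy_3 = 150, r_3 = 50, x0_4 = 240, y0_4 = 70, x1_4 = 270, y1_4 = 190, x0_5 = 140, y0_5 = 310, x1_5 = 230, y1_5 = 380, x0_6 = 150, y0_6 = 350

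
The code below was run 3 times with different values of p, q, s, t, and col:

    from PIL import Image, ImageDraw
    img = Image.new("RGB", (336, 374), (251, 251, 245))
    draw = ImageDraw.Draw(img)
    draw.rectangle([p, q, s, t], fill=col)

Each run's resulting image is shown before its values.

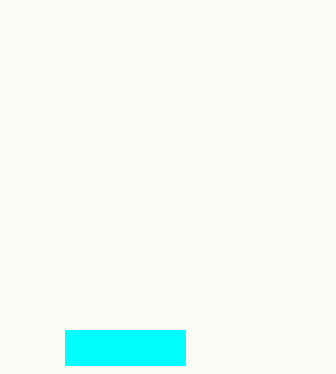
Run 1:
p = 65, q = 330, s = 185, t = 365, col = 'cyan'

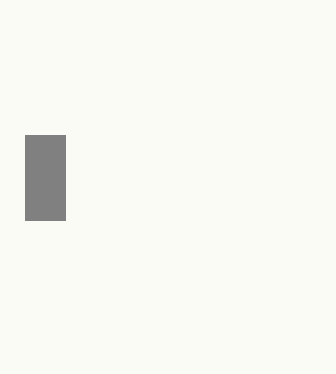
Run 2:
p = 25, q = 135, s = 65, t = 220, col = 'gray'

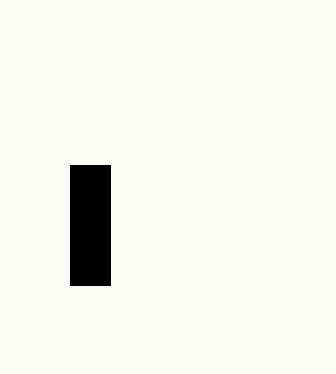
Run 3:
p = 70; q = 165; s = 110; t = 285; col = 'black'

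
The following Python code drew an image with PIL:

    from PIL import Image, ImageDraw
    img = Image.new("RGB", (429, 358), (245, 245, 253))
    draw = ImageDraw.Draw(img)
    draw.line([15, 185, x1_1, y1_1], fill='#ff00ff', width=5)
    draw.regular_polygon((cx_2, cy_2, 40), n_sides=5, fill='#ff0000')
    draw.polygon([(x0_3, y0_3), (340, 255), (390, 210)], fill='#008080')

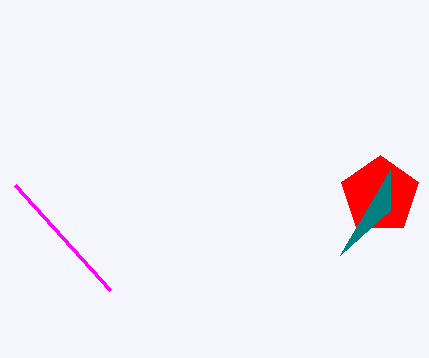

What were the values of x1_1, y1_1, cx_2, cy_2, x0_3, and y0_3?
x1_1 = 110, y1_1 = 290, cx_2 = 380, cy_2 = 195, x0_3 = 390, y0_3 = 170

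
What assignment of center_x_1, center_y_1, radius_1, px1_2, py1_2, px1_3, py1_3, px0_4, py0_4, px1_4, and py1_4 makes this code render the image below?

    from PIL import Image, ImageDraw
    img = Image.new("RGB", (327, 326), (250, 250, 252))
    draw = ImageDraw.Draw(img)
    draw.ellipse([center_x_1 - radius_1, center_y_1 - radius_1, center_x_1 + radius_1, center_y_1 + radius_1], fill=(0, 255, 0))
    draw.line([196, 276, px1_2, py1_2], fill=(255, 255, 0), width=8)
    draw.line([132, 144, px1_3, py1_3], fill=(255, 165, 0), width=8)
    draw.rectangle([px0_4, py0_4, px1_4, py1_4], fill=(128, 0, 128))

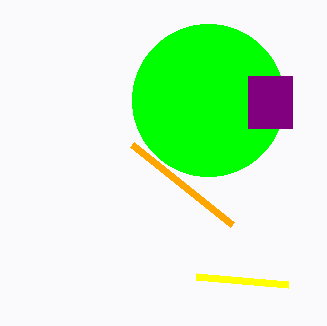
center_x_1 = 208; center_y_1 = 100; radius_1 = 76; px1_2 = 288; py1_2 = 284; px1_3 = 232; py1_3 = 224; px0_4 = 248; py0_4 = 76; px1_4 = 292; py1_4 = 128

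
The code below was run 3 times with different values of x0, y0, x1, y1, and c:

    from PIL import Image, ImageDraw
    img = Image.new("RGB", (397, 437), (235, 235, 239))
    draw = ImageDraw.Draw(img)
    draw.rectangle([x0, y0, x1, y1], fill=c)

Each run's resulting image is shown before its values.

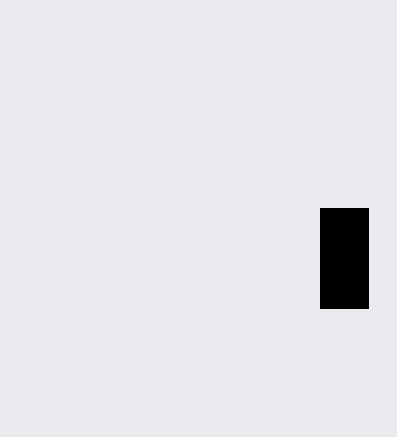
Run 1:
x0 = 320, y0 = 208, x1 = 368, y1 = 308, c = 'black'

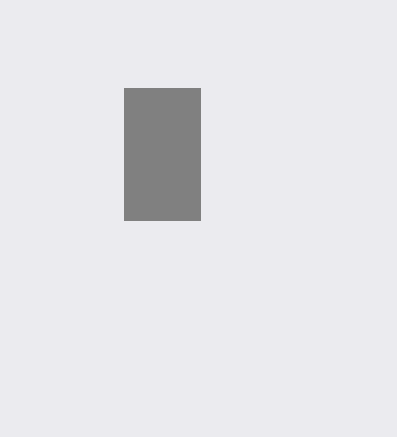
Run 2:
x0 = 124
y0 = 88
x1 = 200
y1 = 220
c = 'gray'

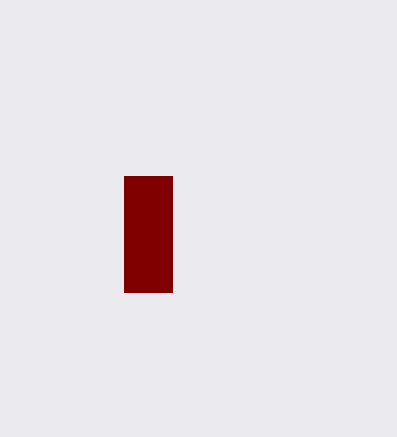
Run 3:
x0 = 124, y0 = 176, x1 = 172, y1 = 292, c = 'maroon'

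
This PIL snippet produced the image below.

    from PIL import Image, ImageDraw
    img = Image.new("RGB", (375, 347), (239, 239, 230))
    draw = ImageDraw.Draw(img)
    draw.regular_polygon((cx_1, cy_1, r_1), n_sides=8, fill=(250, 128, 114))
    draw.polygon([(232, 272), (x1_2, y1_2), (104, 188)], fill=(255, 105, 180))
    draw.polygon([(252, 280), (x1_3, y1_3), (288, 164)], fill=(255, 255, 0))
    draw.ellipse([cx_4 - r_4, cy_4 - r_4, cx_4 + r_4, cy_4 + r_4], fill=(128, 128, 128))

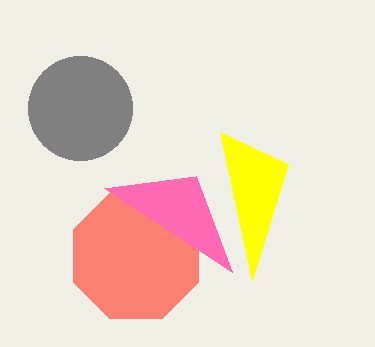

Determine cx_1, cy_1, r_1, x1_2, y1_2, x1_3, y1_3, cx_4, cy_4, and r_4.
cx_1 = 136, cy_1 = 256, r_1 = 68, x1_2 = 196, y1_2 = 176, x1_3 = 220, y1_3 = 132, cx_4 = 80, cy_4 = 108, r_4 = 52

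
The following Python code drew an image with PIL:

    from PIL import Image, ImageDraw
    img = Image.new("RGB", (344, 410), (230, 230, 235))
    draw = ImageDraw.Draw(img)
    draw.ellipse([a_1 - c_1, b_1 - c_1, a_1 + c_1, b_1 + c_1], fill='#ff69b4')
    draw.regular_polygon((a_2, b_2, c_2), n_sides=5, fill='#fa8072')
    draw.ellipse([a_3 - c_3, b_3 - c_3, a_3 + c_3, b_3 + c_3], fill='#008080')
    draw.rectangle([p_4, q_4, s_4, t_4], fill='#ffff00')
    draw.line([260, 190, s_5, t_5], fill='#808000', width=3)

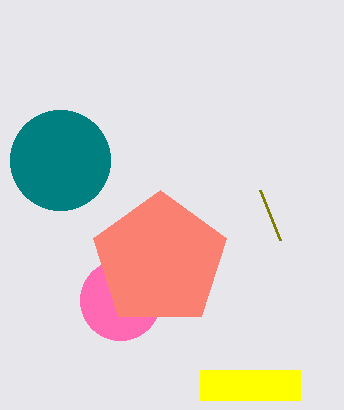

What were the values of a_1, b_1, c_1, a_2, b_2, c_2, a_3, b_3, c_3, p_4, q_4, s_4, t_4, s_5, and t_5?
a_1 = 120
b_1 = 300
c_1 = 40
a_2 = 160
b_2 = 260
c_2 = 70
a_3 = 60
b_3 = 160
c_3 = 50
p_4 = 200
q_4 = 370
s_4 = 300
t_4 = 400
s_5 = 280
t_5 = 240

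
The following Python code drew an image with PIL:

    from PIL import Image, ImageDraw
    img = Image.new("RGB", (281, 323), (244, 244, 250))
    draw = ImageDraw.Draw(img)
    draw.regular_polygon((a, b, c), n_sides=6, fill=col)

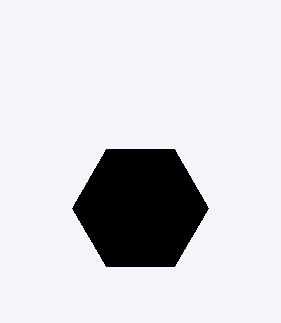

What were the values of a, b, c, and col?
a = 140; b = 208; c = 68; col = 'black'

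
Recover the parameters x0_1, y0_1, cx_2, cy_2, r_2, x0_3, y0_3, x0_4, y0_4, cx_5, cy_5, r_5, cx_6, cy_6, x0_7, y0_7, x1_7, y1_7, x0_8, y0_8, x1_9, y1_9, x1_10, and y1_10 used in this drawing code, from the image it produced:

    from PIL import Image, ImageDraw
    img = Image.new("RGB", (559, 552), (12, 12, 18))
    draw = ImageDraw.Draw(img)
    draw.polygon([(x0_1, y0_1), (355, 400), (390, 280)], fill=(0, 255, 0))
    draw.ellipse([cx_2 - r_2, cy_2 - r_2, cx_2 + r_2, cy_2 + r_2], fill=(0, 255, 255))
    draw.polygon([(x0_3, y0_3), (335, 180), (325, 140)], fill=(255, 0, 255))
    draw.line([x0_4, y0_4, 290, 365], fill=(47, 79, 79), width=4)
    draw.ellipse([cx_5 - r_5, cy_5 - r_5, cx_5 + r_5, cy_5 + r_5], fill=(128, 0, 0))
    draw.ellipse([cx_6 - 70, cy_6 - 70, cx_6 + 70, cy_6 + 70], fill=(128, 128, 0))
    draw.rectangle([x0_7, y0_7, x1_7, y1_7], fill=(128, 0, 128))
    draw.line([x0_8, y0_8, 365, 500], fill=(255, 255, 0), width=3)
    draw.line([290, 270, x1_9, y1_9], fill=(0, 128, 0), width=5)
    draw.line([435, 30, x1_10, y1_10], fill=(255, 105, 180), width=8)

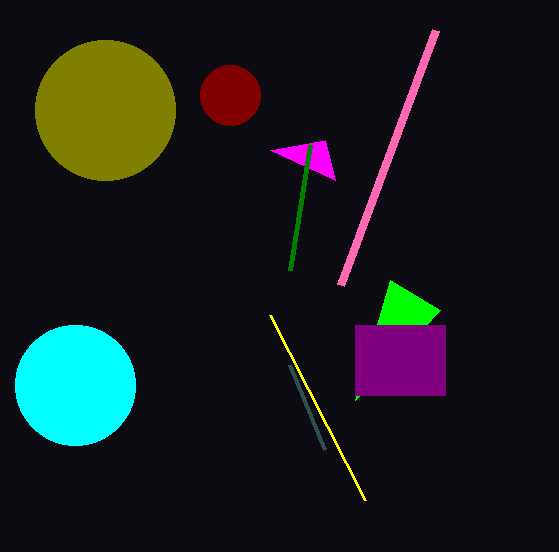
x0_1 = 440, y0_1 = 310, cx_2 = 75, cy_2 = 385, r_2 = 60, x0_3 = 270, y0_3 = 150, x0_4 = 325, y0_4 = 450, cx_5 = 230, cy_5 = 95, r_5 = 30, cx_6 = 105, cy_6 = 110, x0_7 = 355, y0_7 = 325, x1_7 = 445, y1_7 = 395, x0_8 = 270, y0_8 = 315, x1_9 = 310, y1_9 = 145, x1_10 = 340, y1_10 = 285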